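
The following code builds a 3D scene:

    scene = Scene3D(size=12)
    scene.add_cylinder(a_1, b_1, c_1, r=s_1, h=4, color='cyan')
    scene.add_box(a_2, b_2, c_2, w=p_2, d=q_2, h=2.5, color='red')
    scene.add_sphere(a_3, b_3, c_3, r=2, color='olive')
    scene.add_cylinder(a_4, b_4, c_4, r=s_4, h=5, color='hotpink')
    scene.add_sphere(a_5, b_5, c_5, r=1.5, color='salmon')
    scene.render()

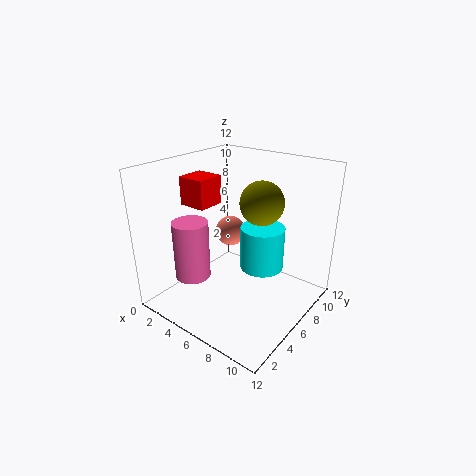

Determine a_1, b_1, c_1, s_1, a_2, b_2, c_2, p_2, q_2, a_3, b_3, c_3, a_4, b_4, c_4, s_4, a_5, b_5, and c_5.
a_1 = 6.5; b_1 = 9; c_1 = 2; s_1 = 2; a_2 = 0.5; b_2 = 5; c_2 = 8; p_2 = 2.5; q_2 = 2.5; a_3 = 6; b_3 = 9.5; c_3 = 8; a_4 = 3; b_4 = 3.5; c_4 = 2.5; s_4 = 1.5; a_5 = 2; b_5 = 10; c_5 = 4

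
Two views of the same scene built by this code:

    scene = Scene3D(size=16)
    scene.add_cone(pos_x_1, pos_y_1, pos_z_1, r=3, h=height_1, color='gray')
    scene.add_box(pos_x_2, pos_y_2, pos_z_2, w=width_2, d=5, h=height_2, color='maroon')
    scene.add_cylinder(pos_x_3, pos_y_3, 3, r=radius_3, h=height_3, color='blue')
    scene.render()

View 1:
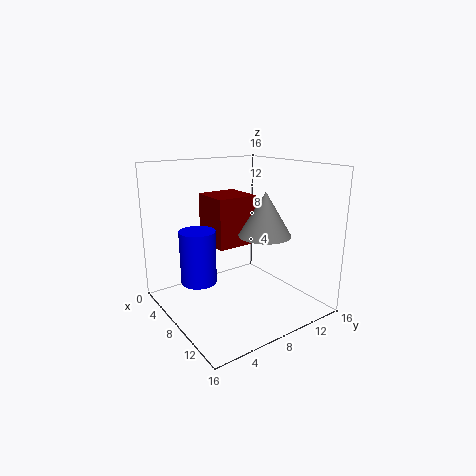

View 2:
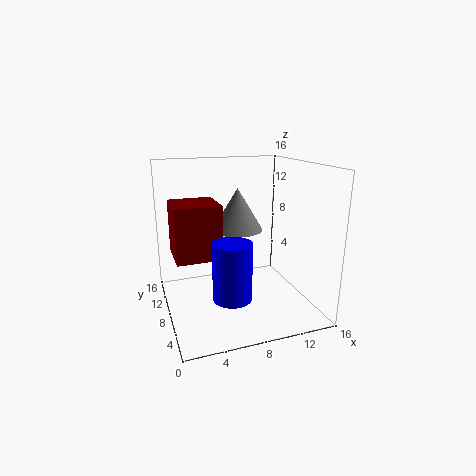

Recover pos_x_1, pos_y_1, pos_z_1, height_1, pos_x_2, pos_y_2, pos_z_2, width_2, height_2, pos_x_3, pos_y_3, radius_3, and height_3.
pos_x_1 = 9
pos_y_1 = 11
pos_z_1 = 8
height_1 = 5
pos_x_2 = 1
pos_y_2 = 7
pos_z_2 = 6
width_2 = 5
height_2 = 6
pos_x_3 = 6
pos_y_3 = 4
radius_3 = 2
height_3 = 6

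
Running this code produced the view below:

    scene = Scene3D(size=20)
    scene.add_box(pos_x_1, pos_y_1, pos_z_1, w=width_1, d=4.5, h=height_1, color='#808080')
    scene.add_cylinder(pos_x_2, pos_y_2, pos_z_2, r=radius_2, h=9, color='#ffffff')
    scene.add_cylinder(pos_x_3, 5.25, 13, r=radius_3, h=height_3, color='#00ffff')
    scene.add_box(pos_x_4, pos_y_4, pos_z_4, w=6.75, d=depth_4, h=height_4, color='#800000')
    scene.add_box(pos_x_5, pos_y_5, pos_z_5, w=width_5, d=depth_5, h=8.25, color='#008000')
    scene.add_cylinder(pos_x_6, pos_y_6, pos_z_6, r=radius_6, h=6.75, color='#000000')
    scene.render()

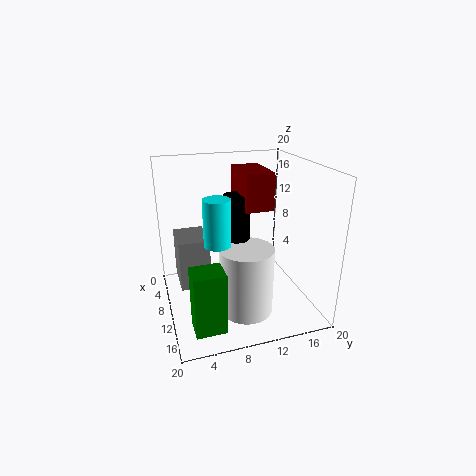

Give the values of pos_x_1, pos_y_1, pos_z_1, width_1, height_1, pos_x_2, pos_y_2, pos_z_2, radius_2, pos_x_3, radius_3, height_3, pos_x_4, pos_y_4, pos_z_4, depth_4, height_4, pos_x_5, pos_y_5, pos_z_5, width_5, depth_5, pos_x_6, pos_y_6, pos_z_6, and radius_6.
pos_x_1 = 1.75, pos_y_1 = 2, pos_z_1 = 1.5, width_1 = 6, height_1 = 7.5, pos_x_2 = 14.5, pos_y_2 = 9.75, pos_z_2 = 1.5, radius_2 = 3.5, pos_x_3 = 17.5, radius_3 = 1.5, height_3 = 5.25, pos_x_4 = 6.75, pos_y_4 = 10, pos_z_4 = 14.75, depth_4 = 3.75, height_4 = 4.75, pos_x_5 = 14.25, pos_y_5 = 2.25, pos_z_5 = 0.75, width_5 = 3.5, depth_5 = 4, pos_x_6 = 11, pos_y_6 = 9.5, pos_z_6 = 9.75, radius_6 = 1.75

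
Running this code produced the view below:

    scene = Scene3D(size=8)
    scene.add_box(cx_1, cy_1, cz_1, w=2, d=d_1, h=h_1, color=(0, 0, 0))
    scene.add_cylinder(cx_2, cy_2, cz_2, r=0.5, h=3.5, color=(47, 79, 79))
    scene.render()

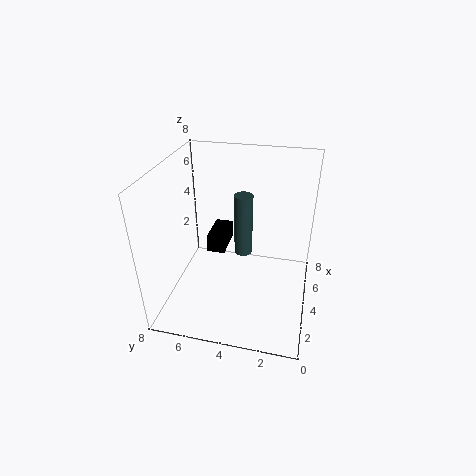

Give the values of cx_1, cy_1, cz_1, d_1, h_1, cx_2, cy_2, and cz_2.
cx_1 = 3.75; cy_1 = 4.75; cz_1 = 3; d_1 = 1; h_1 = 1; cx_2 = 4.25; cy_2 = 3.75; cz_2 = 3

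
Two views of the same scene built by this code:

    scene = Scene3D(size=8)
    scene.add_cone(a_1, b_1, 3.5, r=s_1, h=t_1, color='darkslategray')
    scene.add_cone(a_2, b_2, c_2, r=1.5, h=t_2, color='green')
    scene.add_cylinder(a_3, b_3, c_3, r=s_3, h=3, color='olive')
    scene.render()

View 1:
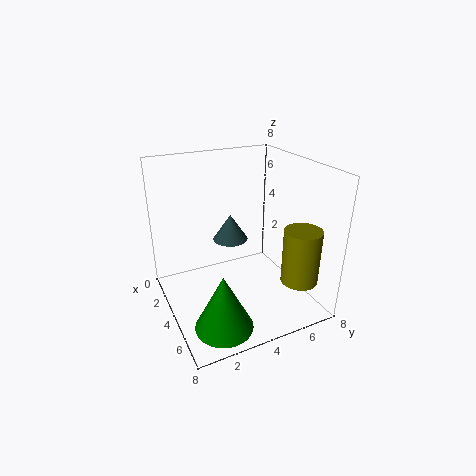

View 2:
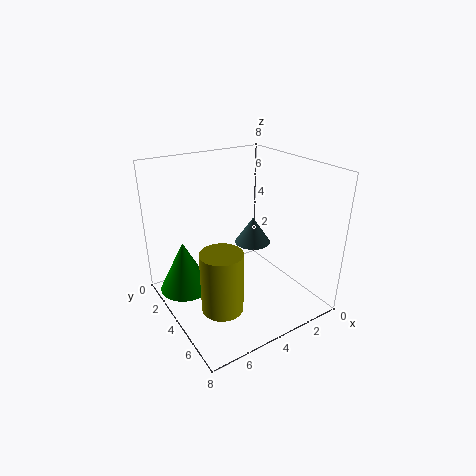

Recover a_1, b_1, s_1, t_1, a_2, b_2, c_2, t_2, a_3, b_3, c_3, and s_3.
a_1 = 3; b_1 = 4; s_1 = 1; t_1 = 1.5; a_2 = 6.5; b_2 = 2; c_2 = 0.5; t_2 = 3; a_3 = 6.5; b_3 = 6.5; c_3 = 2; s_3 = 1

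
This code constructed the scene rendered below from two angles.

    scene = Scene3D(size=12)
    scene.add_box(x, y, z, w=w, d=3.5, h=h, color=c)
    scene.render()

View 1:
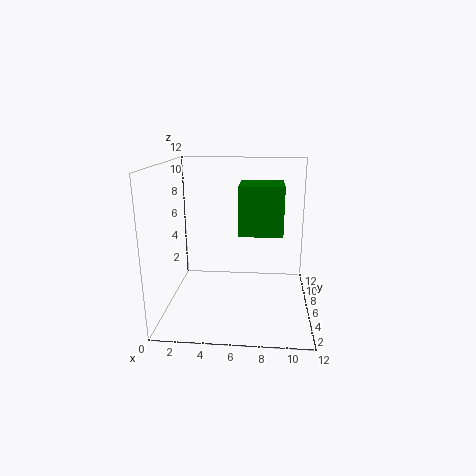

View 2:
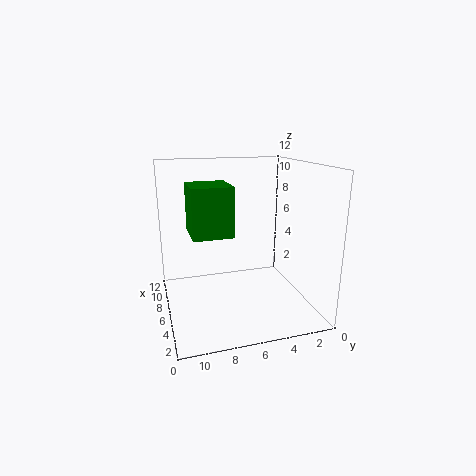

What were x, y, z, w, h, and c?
x = 6
y = 6.25
z = 6
w = 3.75
h = 4.25
c = 'green'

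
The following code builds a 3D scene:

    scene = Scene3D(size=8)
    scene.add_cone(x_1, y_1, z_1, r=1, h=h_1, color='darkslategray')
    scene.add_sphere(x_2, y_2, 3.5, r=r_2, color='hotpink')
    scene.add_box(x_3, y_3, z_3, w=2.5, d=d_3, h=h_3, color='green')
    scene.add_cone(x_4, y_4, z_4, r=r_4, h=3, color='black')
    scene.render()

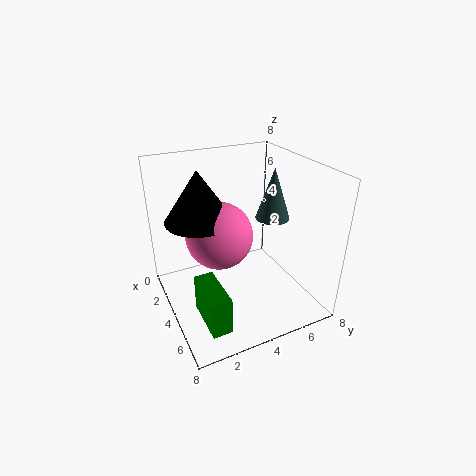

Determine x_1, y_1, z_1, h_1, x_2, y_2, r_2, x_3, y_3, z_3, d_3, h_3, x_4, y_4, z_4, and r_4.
x_1 = 3.5, y_1 = 6.5, z_1 = 4.5, h_1 = 3, x_2 = 2.5, y_2 = 3.5, r_2 = 2, x_3 = 5, y_3 = 1, z_3 = 1, d_3 = 1, h_3 = 2, x_4 = 2, y_4 = 2.5, z_4 = 4.5, r_4 = 2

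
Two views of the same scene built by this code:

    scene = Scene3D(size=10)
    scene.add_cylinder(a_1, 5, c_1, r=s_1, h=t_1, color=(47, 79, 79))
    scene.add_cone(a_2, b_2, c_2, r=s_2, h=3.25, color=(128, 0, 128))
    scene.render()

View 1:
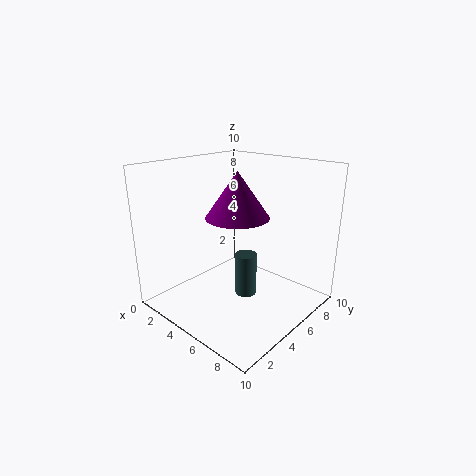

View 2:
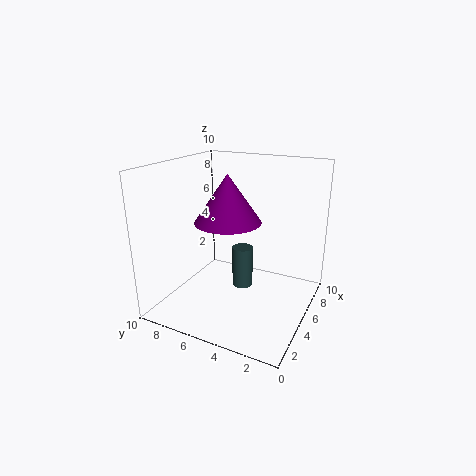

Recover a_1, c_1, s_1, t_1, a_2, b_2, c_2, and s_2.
a_1 = 5.75
c_1 = 1
s_1 = 0.75
t_1 = 3
a_2 = 4.5
b_2 = 5.5
c_2 = 6.25
s_2 = 2.25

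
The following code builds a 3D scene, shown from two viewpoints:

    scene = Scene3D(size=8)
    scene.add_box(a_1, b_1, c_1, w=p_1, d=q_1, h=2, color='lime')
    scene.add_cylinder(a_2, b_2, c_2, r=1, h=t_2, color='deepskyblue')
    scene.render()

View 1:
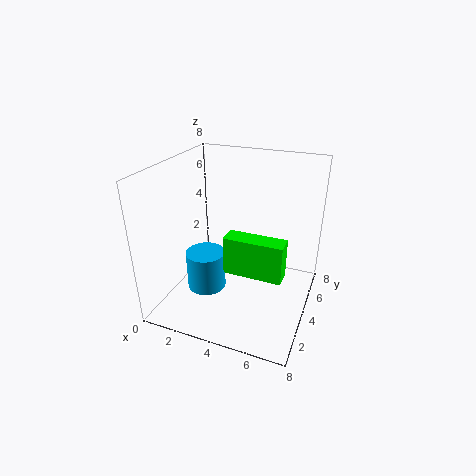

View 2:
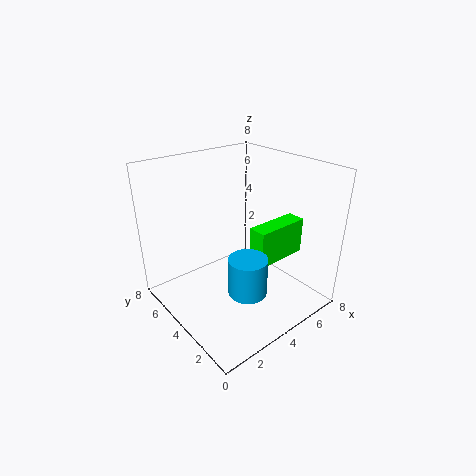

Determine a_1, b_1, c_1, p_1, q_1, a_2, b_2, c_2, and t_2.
a_1 = 4
b_1 = 2
c_1 = 3
p_1 = 3
q_1 = 1
a_2 = 3
b_2 = 2
c_2 = 2
t_2 = 2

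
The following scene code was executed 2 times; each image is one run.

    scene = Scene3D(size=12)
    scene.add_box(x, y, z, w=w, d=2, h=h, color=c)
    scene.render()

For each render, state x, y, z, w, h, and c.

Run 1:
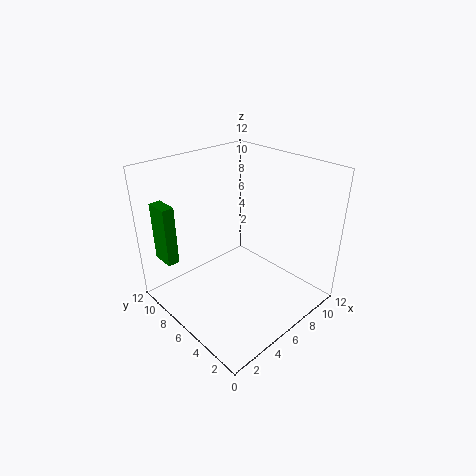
x = 1; y = 9; z = 4; w = 1; h = 5; c = 'green'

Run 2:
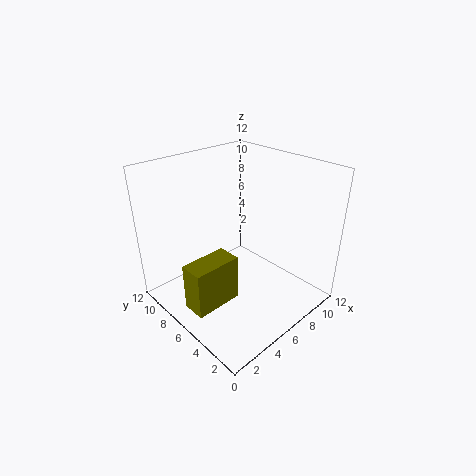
x = 1; y = 5; z = 1; w = 4; h = 4; c = 'olive'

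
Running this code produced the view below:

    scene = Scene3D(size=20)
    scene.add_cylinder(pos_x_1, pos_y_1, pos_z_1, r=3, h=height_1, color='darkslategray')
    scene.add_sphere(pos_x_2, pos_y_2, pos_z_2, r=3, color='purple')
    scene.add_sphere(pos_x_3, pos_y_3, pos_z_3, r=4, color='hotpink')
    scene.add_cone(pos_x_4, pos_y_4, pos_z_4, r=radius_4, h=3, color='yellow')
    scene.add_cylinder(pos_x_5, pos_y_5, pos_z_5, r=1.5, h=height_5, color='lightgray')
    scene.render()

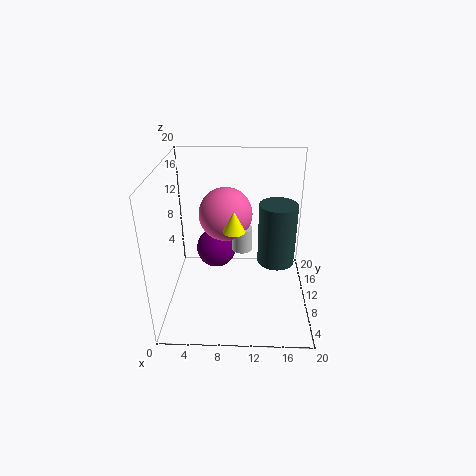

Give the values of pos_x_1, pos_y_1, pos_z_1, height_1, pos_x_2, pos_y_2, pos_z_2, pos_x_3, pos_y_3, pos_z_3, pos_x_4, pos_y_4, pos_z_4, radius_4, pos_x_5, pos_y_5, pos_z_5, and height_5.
pos_x_1 = 16; pos_y_1 = 16; pos_z_1 = 2.5; height_1 = 10; pos_x_2 = 6.5; pos_y_2 = 14; pos_z_2 = 6; pos_x_3 = 8; pos_y_3 = 14.5; pos_z_3 = 11.5; pos_x_4 = 9.5; pos_y_4 = 9; pos_z_4 = 11.5; radius_4 = 1.5; pos_x_5 = 10.5; pos_y_5 = 13; pos_z_5 = 6.5; height_5 = 3.5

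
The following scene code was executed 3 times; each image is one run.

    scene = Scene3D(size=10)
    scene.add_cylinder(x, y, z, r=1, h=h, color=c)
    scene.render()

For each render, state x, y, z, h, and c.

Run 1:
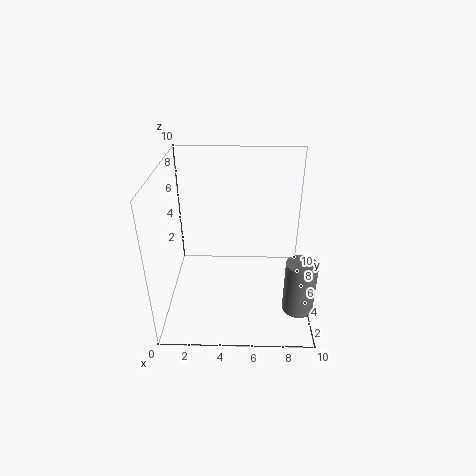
x = 9
y = 2
z = 1.5
h = 3.5
c = 'gray'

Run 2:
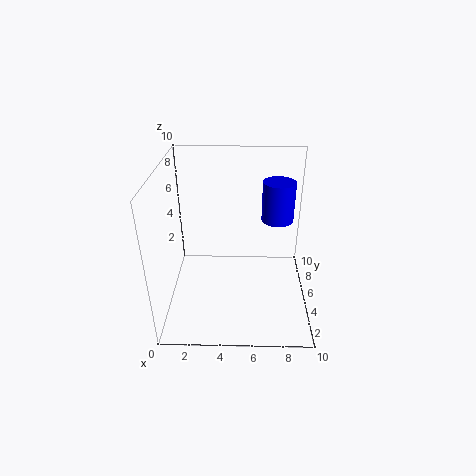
x = 7.5
y = 4
z = 7
h = 2.5
c = 'blue'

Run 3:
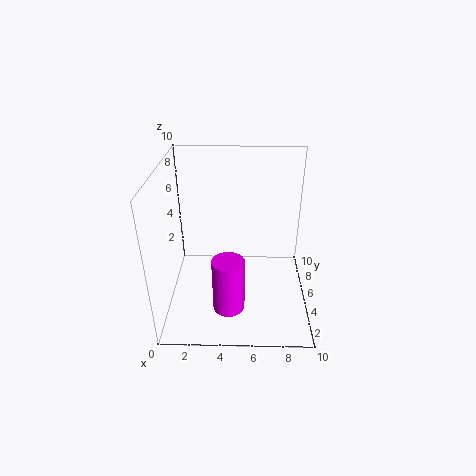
x = 4.5
y = 1.5
z = 2
h = 3.5
c = 'magenta'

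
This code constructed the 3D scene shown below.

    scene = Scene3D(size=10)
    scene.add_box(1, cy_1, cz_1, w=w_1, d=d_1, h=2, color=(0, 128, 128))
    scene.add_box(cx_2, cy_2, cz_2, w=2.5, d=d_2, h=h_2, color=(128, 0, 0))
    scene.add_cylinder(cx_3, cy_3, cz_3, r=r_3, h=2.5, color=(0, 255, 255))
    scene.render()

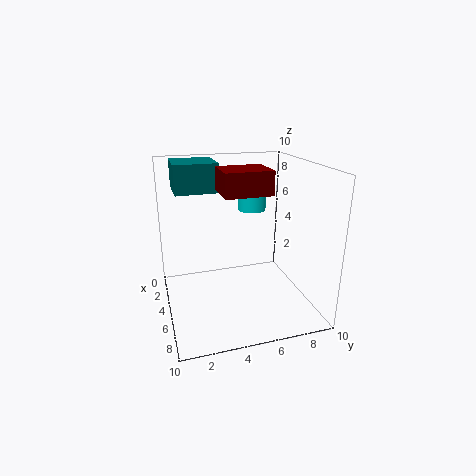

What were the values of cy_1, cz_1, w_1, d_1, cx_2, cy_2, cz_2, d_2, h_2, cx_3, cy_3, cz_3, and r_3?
cy_1 = 1
cz_1 = 8
w_1 = 3
d_1 = 3
cx_2 = 5
cy_2 = 3.5
cz_2 = 8.5
d_2 = 3
h_2 = 1.5
cx_3 = 3.5
cy_3 = 6.5
cz_3 = 6.5
r_3 = 1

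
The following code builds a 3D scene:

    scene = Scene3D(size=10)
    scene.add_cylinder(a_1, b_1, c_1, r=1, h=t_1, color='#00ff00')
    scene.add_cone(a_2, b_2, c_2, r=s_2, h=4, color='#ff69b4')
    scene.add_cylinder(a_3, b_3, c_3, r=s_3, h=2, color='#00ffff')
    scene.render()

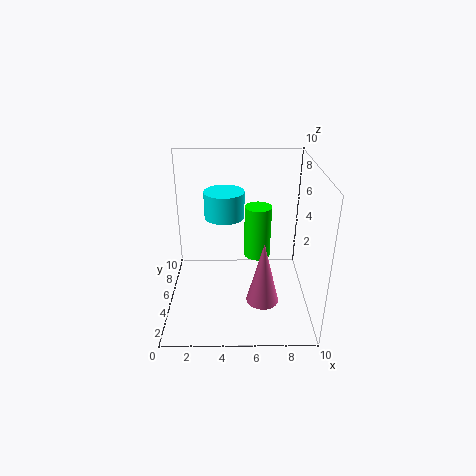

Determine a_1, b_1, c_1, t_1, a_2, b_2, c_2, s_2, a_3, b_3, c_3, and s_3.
a_1 = 6.5; b_1 = 7; c_1 = 2.5; t_1 = 4; a_2 = 6.5; b_2 = 1.5; c_2 = 2.5; s_2 = 1; a_3 = 4; b_3 = 7.5; c_3 = 5.5; s_3 = 1.5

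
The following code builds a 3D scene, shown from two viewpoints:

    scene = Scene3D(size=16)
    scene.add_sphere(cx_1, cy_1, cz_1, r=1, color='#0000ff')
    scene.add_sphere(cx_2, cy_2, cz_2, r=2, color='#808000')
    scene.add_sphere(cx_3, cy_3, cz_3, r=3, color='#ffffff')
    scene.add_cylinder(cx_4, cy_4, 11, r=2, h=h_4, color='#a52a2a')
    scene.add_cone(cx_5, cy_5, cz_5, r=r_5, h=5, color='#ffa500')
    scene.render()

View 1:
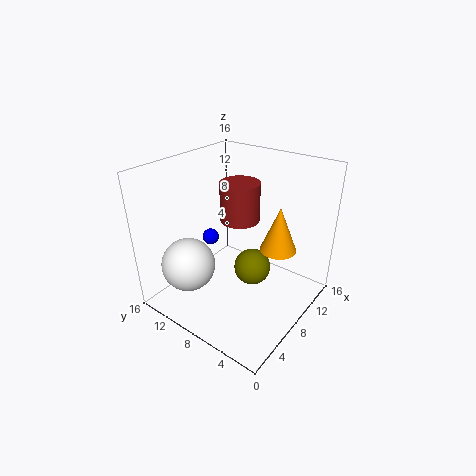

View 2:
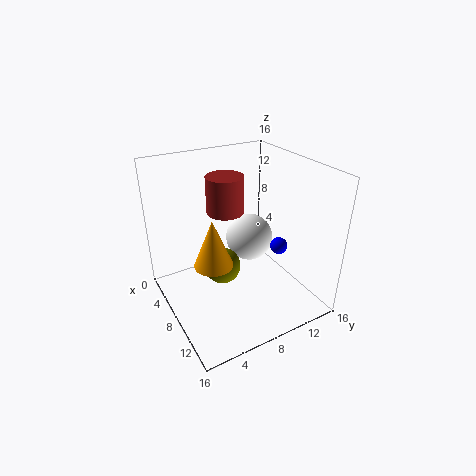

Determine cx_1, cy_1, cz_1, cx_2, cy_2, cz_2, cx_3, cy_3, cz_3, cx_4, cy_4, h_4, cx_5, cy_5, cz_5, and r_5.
cx_1 = 9
cy_1 = 13
cz_1 = 6
cx_2 = 8
cy_2 = 6
cz_2 = 5
cx_3 = 4
cy_3 = 12
cz_3 = 5
cx_4 = 7
cy_4 = 7
h_4 = 4
cx_5 = 10
cy_5 = 4
cz_5 = 7
r_5 = 2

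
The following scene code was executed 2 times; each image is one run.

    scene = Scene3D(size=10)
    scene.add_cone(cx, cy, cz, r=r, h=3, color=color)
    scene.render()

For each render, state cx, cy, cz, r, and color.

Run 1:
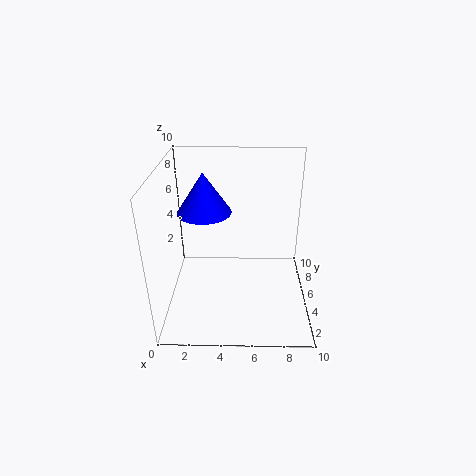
cx = 2.5; cy = 7; cz = 6; r = 2; color = 'blue'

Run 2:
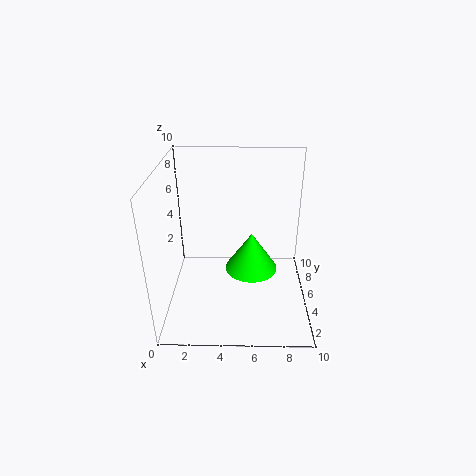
cx = 6; cy = 6.5; cz = 1.5; r = 2; color = 'lime'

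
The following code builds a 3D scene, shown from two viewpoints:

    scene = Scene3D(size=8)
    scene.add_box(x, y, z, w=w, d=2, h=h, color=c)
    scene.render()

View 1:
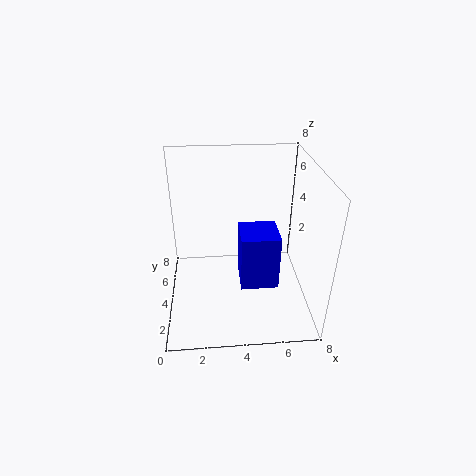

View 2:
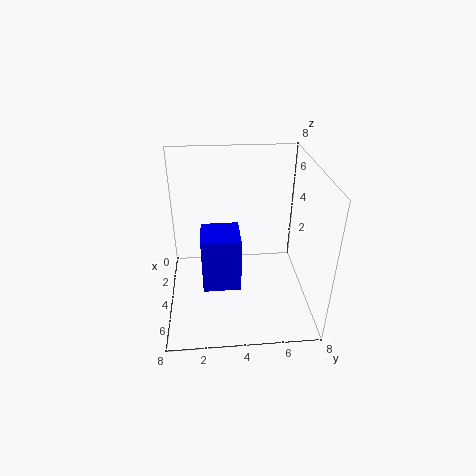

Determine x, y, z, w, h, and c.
x = 4
y = 2
z = 2
w = 2
h = 3
c = 'blue'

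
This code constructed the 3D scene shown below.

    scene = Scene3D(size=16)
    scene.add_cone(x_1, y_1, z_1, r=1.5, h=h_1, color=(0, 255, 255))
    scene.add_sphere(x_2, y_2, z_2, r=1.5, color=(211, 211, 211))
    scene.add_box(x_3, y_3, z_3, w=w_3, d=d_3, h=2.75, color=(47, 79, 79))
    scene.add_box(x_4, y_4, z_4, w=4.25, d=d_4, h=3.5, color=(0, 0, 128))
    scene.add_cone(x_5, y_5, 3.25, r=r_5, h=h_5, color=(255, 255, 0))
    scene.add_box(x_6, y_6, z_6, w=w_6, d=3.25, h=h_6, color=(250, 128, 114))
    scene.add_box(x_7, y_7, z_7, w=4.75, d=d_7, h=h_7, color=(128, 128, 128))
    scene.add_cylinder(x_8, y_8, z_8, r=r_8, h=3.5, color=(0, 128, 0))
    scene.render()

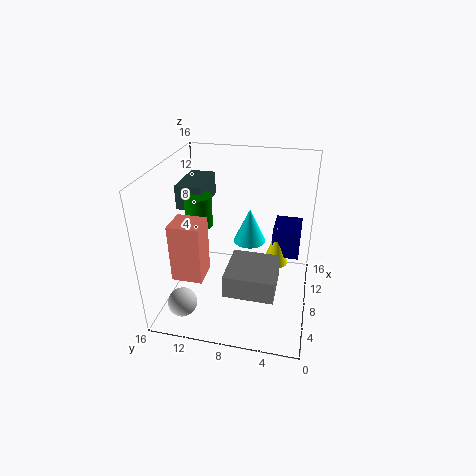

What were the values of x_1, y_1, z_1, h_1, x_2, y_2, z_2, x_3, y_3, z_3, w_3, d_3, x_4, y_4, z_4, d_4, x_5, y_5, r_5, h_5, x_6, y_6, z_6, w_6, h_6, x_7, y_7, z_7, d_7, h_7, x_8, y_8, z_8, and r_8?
x_1 = 4.25
y_1 = 6
z_1 = 10.25
h_1 = 3.25
x_2 = 1.75
y_2 = 12.5
z_2 = 3.25
x_3 = 8.5
y_3 = 12.25
z_3 = 10.5
w_3 = 5.5
d_3 = 3
x_4 = 10.75
y_4 = 1.25
z_4 = 4.25
d_4 = 3.25
x_5 = 11.25
y_5 = 4
r_5 = 1.5
h_5 = 4.75
x_6 = 3
y_6 = 10.75
z_6 = 5
w_6 = 3
h_6 = 6.25
x_7 = 0.5
y_7 = 3
z_7 = 6
d_7 = 4.75
h_7 = 2.25
x_8 = 8.25
y_8 = 12.5
z_8 = 9
r_8 = 1.5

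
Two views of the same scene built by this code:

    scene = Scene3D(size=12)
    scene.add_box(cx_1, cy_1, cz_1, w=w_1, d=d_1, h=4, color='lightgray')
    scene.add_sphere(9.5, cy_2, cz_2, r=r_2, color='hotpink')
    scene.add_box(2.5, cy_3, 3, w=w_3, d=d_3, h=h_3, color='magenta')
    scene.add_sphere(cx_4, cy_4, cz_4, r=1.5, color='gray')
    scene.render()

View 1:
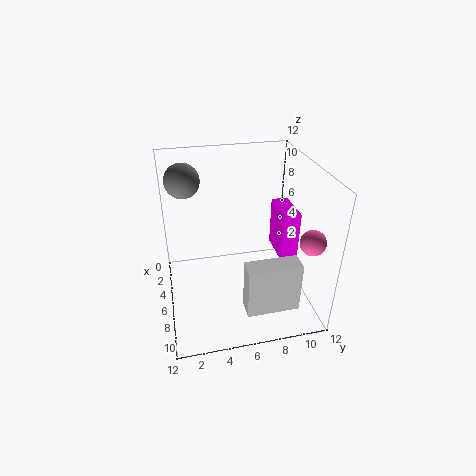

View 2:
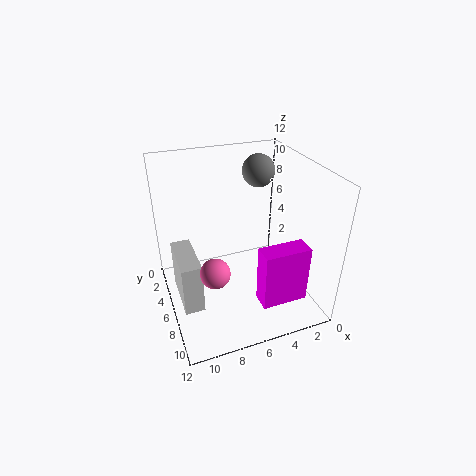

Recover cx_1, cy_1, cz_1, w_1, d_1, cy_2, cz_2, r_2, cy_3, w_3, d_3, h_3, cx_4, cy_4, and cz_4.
cx_1 = 10, cy_1 = 5.5, cz_1 = 2.5, w_1 = 1.5, d_1 = 4, cy_2 = 11, cz_2 = 7, r_2 = 1, cy_3 = 10, w_3 = 3.5, d_3 = 1.5, h_3 = 4.5, cx_4 = 2.5, cy_4 = 2, cz_4 = 10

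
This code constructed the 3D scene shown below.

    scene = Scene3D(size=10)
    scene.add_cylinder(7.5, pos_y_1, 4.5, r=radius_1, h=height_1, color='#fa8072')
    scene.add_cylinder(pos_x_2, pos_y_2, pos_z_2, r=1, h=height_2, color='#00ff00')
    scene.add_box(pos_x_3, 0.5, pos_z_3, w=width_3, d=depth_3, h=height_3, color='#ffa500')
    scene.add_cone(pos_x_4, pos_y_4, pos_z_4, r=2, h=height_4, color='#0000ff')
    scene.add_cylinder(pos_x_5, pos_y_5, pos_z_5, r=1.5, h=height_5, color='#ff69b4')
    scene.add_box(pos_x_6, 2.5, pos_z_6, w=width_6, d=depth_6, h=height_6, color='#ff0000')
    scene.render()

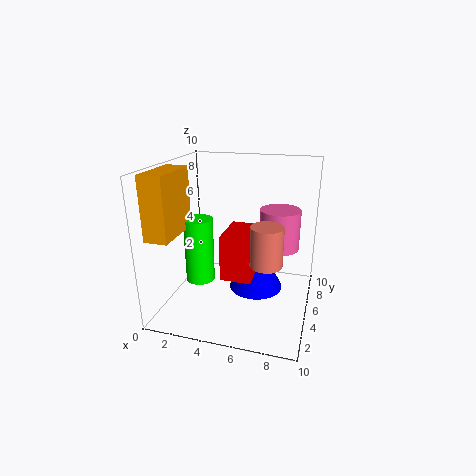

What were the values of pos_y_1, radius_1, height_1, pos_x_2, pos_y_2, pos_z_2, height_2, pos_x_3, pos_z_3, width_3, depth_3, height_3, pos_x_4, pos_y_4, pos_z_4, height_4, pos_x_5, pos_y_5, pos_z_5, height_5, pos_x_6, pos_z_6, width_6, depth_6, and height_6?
pos_y_1 = 2.5; radius_1 = 1; height_1 = 2.5; pos_x_2 = 2.5; pos_y_2 = 4; pos_z_2 = 2; height_2 = 4.5; pos_x_3 = 0.5; pos_z_3 = 6; width_3 = 1.5; depth_3 = 3.5; height_3 = 4; pos_x_4 = 6; pos_y_4 = 6.5; pos_z_4 = 0.5; height_4 = 4; pos_x_5 = 7.5; pos_y_5 = 7.5; pos_z_5 = 3.5; height_5 = 3; pos_x_6 = 4.5; pos_z_6 = 3; width_6 = 2; depth_6 = 3; height_6 = 3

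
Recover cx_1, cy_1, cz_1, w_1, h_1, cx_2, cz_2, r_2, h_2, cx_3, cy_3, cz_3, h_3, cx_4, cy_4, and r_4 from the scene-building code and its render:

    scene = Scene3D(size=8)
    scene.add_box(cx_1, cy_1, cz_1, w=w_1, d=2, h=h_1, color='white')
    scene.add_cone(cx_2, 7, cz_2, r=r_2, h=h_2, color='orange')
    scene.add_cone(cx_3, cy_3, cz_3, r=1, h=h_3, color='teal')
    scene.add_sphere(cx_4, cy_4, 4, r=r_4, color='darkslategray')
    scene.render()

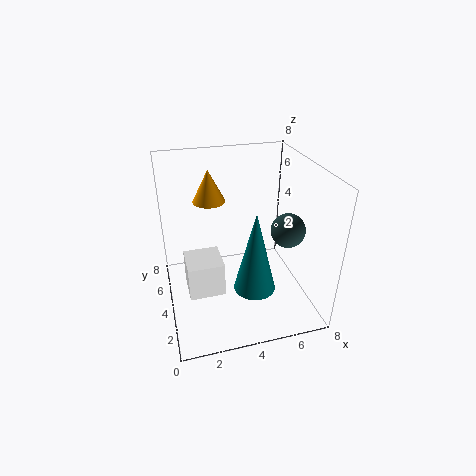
cx_1 = 1, cy_1 = 3, cz_1 = 1, w_1 = 2, h_1 = 2, cx_2 = 3, cz_2 = 5, r_2 = 1, h_2 = 2, cx_3 = 4, cy_3 = 1, cz_3 = 3, h_3 = 4, cx_4 = 7, cy_4 = 4, r_4 = 1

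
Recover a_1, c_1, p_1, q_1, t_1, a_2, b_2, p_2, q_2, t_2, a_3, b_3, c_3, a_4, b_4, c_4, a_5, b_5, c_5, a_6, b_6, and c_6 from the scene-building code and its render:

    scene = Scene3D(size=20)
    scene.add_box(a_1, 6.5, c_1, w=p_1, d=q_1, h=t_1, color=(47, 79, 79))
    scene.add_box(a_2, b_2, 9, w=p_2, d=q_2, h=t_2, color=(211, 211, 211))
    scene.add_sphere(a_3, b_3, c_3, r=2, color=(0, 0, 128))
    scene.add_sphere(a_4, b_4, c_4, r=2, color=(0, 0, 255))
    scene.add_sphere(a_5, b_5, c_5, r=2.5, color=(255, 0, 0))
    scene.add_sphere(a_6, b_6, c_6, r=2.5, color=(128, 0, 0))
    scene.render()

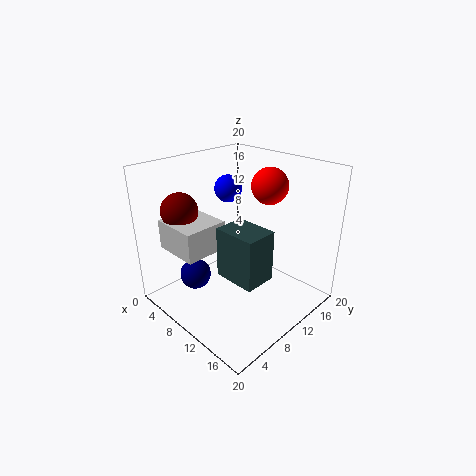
a_1 = 9.5; c_1 = 5.5; p_1 = 6; q_1 = 4.5; t_1 = 7; a_2 = 3; b_2 = 2; p_2 = 6.5; q_2 = 6; t_2 = 4; a_3 = 8.5; b_3 = 3.5; c_3 = 6.5; a_4 = 5.5; b_4 = 12.5; c_4 = 15.5; a_5 = 12; b_5 = 14; c_5 = 17; a_6 = 4.5; b_6 = 4.5; c_6 = 14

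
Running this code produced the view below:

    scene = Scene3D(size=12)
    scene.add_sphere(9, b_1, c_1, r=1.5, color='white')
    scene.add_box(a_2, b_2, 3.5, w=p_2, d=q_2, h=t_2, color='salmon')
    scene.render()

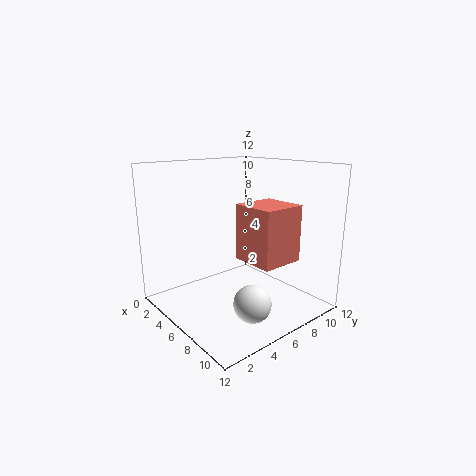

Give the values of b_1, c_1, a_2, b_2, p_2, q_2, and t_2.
b_1 = 5
c_1 = 1.5
a_2 = 4.5
b_2 = 7
p_2 = 4
q_2 = 4
t_2 = 5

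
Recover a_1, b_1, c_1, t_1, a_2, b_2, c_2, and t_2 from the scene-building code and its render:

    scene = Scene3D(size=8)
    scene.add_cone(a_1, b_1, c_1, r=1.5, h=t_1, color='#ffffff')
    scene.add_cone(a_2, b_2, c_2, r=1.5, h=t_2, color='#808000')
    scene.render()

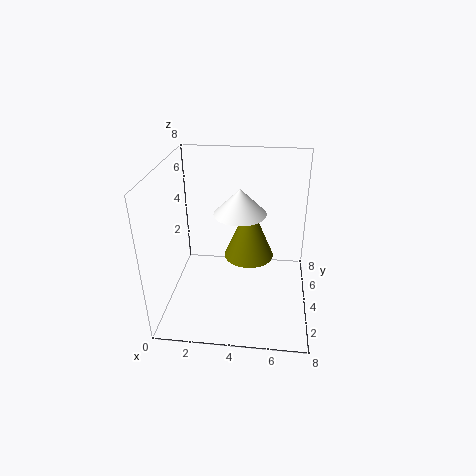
a_1 = 4; b_1 = 5; c_1 = 5; t_1 = 1.5; a_2 = 4.5; b_2 = 5.5; c_2 = 2; t_2 = 3.5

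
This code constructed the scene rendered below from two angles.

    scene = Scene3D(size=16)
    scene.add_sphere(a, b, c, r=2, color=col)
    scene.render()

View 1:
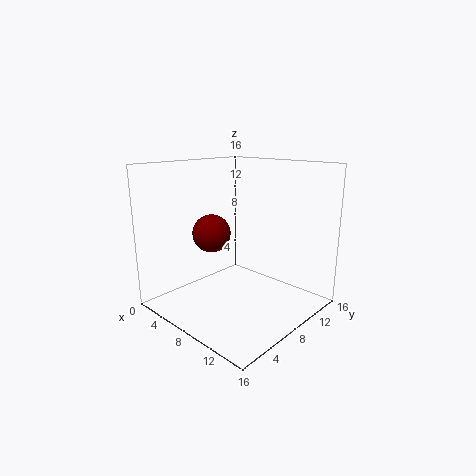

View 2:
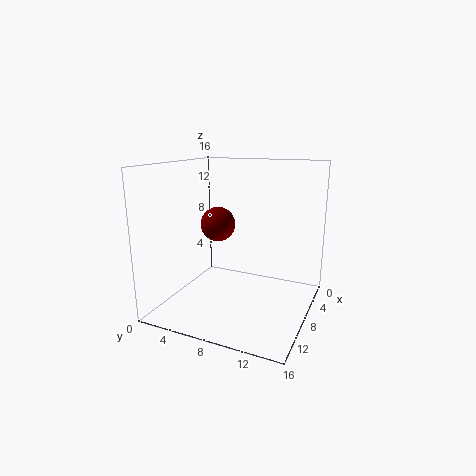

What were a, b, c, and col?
a = 7; b = 5; c = 9; col = 'maroon'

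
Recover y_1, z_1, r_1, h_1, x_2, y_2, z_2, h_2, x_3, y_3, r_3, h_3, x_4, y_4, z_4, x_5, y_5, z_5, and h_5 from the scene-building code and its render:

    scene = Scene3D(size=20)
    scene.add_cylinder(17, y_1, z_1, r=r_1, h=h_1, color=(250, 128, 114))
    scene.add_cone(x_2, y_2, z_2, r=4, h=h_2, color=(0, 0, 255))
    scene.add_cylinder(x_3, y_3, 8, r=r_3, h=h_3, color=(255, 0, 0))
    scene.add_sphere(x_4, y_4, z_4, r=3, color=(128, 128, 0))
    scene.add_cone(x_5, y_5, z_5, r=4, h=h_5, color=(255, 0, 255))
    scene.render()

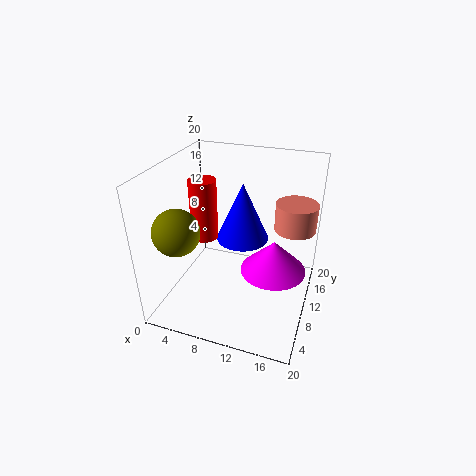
y_1 = 15; z_1 = 10; r_1 = 3; h_1 = 4; x_2 = 9; y_2 = 15; z_2 = 7; h_2 = 9; x_3 = 4; y_3 = 12; r_3 = 2; h_3 = 9; x_4 = 4; y_4 = 4; z_4 = 13; x_5 = 16; y_5 = 6; z_5 = 9; h_5 = 4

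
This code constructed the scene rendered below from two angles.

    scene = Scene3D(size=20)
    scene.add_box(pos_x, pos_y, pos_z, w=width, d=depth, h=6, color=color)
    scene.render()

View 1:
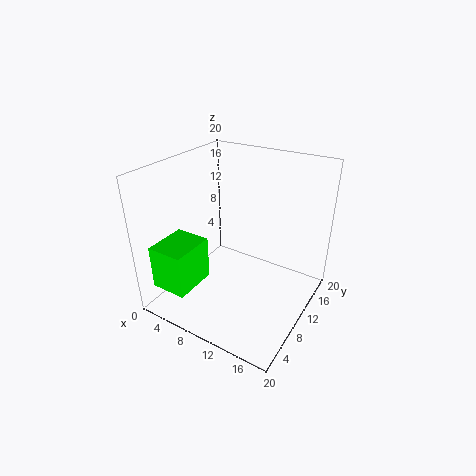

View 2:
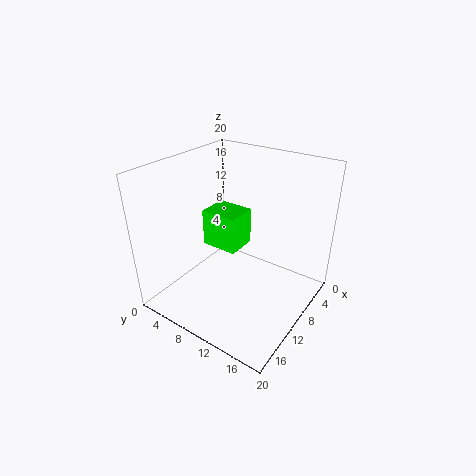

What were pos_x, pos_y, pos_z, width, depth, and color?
pos_x = 2; pos_y = 1; pos_z = 4.5; width = 5; depth = 6; color = 'lime'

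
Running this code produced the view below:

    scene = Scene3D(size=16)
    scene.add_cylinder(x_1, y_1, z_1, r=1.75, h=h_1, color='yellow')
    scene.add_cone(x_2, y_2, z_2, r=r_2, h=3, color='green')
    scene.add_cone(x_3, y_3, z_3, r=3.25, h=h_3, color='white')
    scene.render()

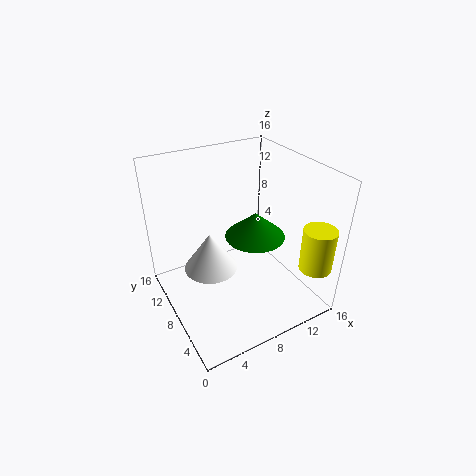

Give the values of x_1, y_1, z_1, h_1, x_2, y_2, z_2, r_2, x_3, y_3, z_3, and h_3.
x_1 = 14; y_1 = 1.75; z_1 = 5.75; h_1 = 4.75; x_2 = 10.75; y_2 = 8.75; z_2 = 7; r_2 = 3.5; x_3 = 6; y_3 = 11.25; z_3 = 2.5; h_3 = 4.75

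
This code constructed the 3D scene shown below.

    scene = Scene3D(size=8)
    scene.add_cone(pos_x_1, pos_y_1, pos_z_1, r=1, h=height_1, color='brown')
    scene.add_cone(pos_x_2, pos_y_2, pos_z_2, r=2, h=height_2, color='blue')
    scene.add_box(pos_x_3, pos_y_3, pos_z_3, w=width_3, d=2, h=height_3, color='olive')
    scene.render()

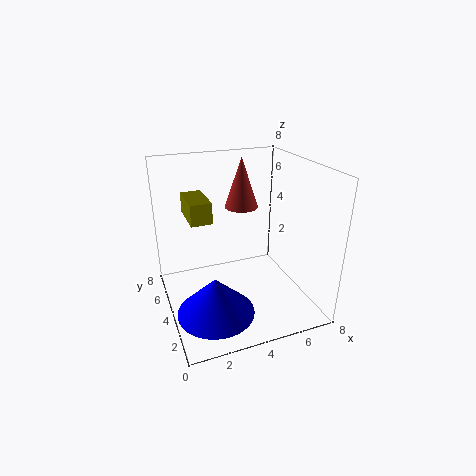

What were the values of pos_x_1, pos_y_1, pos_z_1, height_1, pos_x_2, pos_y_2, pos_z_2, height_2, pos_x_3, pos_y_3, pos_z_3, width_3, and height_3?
pos_x_1 = 5, pos_y_1 = 6, pos_z_1 = 5, height_1 = 3, pos_x_2 = 2, pos_y_2 = 2, pos_z_2 = 1, height_2 = 2, pos_x_3 = 1, pos_y_3 = 2, pos_z_3 = 6, width_3 = 1, height_3 = 1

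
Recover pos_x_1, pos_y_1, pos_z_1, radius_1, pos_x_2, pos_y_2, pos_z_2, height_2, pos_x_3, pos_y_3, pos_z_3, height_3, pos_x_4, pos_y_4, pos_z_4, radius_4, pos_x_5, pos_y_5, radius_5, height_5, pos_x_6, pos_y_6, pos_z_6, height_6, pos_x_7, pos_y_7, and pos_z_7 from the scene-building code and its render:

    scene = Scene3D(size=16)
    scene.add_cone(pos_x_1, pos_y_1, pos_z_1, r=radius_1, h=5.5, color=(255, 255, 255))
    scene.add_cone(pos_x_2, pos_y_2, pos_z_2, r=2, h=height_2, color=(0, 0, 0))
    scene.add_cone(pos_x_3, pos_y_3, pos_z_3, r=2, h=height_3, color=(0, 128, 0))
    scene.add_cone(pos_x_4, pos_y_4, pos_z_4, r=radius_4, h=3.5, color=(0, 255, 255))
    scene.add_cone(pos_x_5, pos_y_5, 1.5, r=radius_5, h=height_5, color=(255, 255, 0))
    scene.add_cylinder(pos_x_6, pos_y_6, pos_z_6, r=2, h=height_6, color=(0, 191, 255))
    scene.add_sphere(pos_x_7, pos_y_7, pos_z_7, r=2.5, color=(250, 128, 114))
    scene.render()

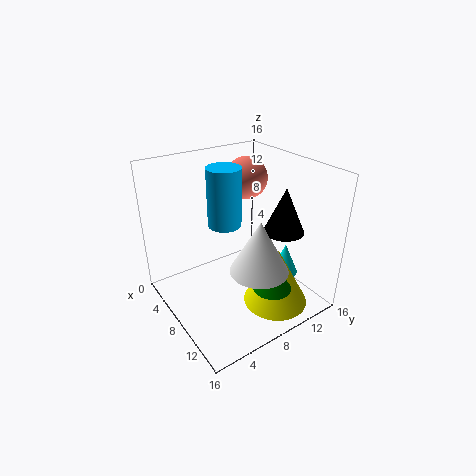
pos_x_1 = 12.5
pos_y_1 = 7.5
pos_z_1 = 6.5
radius_1 = 3
pos_x_2 = 13
pos_y_2 = 10
pos_z_2 = 10.5
height_2 = 4.5
pos_x_3 = 13.5
pos_y_3 = 8.5
pos_z_3 = 4.5
height_3 = 3
pos_x_4 = 11.5
pos_y_4 = 12
pos_z_4 = 4
radius_4 = 1.5
pos_x_5 = 12.5
pos_y_5 = 10
radius_5 = 3.5
height_5 = 6.5
pos_x_6 = 4.5
pos_y_6 = 8.5
pos_z_6 = 8
height_6 = 7
pos_x_7 = 4
pos_y_7 = 12
pos_z_7 = 13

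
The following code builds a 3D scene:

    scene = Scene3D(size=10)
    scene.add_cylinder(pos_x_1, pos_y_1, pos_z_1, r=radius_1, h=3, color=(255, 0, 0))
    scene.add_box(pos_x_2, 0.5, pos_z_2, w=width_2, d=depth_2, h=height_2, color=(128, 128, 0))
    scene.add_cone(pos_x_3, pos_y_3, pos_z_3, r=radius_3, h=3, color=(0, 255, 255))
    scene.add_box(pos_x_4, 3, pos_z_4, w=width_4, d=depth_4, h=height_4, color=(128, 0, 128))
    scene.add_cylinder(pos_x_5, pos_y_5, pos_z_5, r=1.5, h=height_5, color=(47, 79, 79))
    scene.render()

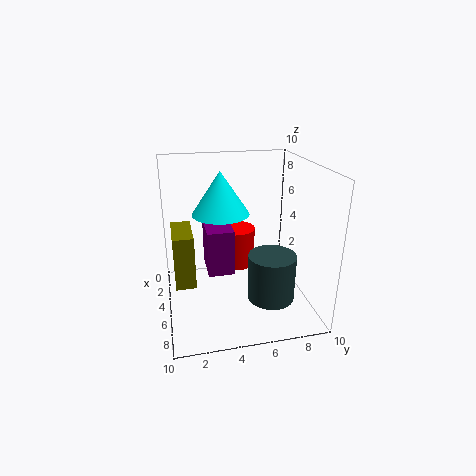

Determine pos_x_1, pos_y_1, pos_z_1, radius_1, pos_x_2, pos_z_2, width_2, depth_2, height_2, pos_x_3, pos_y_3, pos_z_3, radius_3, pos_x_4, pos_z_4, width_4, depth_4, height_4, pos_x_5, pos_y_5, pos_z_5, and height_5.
pos_x_1 = 2, pos_y_1 = 5.5, pos_z_1 = 1.5, radius_1 = 1.5, pos_x_2 = 1, pos_z_2 = 1, width_2 = 3.5, depth_2 = 1.5, height_2 = 4, pos_x_3 = 4, pos_y_3 = 4, pos_z_3 = 6.5, radius_3 = 2, pos_x_4 = 1, pos_z_4 = 1.5, width_4 = 3, depth_4 = 2, height_4 = 3.5, pos_x_5 = 8, pos_y_5 = 6.5, pos_z_5 = 2, height_5 = 3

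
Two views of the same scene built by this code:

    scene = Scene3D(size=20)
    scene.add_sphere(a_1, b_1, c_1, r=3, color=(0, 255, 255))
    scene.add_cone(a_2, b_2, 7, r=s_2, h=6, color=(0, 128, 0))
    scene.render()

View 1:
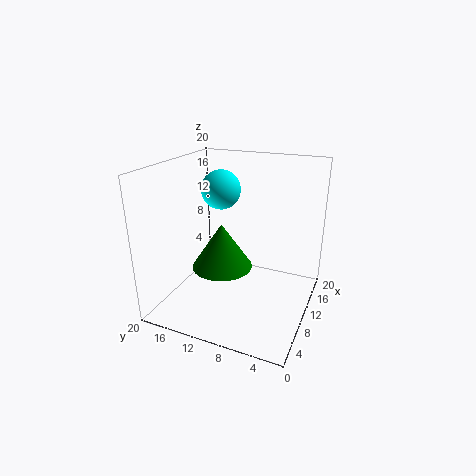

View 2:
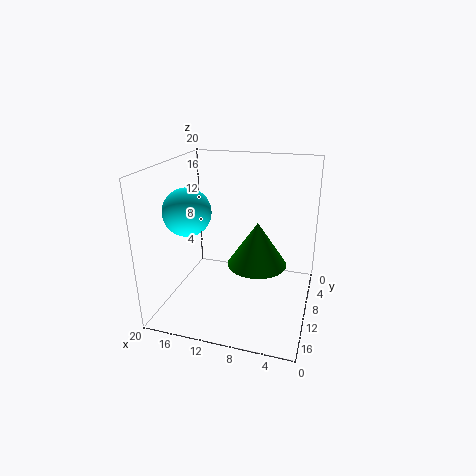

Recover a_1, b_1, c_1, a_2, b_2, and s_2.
a_1 = 15
b_1 = 15
c_1 = 15
a_2 = 7
b_2 = 11
s_2 = 4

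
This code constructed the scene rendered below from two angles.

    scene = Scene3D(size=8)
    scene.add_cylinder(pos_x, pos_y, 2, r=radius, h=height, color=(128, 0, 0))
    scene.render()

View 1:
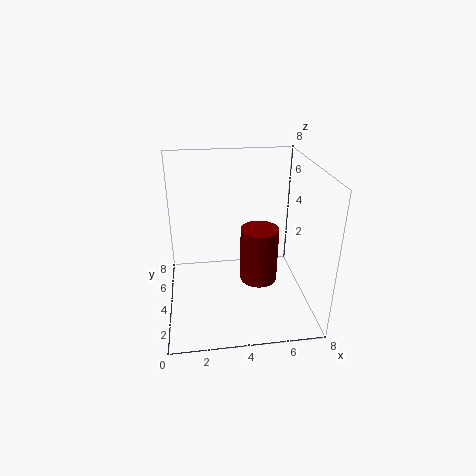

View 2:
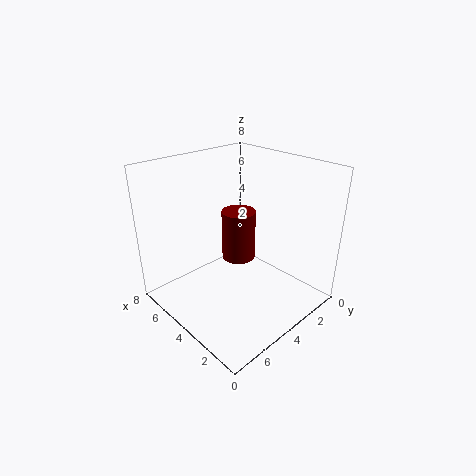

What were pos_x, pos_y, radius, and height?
pos_x = 5
pos_y = 3
radius = 1
height = 3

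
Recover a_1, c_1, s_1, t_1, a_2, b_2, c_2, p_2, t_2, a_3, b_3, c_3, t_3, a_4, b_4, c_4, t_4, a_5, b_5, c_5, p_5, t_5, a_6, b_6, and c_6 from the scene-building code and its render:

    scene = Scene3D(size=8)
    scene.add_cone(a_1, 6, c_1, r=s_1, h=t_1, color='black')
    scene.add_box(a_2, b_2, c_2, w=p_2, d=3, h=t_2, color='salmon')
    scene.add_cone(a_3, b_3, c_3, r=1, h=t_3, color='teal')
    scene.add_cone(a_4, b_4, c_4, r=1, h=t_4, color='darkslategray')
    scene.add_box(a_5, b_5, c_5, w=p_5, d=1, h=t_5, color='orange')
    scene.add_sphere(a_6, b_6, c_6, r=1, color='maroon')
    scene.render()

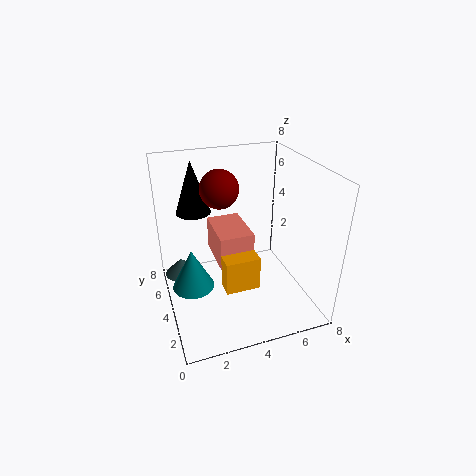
a_1 = 2; c_1 = 5; s_1 = 1; t_1 = 3; a_2 = 3; b_2 = 4; c_2 = 2; p_2 = 2; t_2 = 2; a_3 = 1; b_3 = 2; c_3 = 3; t_3 = 2; a_4 = 1; b_4 = 6; c_4 = 1; t_4 = 1; a_5 = 3; b_5 = 3; c_5 = 1; p_5 = 2; t_5 = 2; a_6 = 3; b_6 = 4; c_6 = 7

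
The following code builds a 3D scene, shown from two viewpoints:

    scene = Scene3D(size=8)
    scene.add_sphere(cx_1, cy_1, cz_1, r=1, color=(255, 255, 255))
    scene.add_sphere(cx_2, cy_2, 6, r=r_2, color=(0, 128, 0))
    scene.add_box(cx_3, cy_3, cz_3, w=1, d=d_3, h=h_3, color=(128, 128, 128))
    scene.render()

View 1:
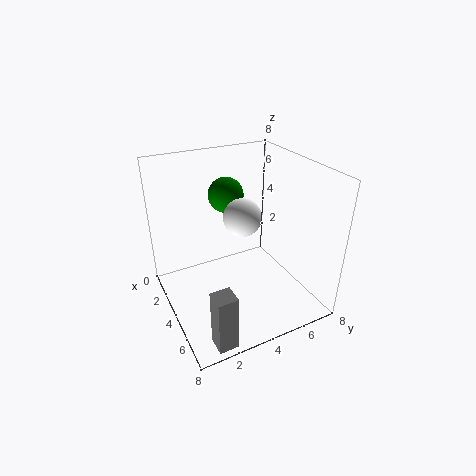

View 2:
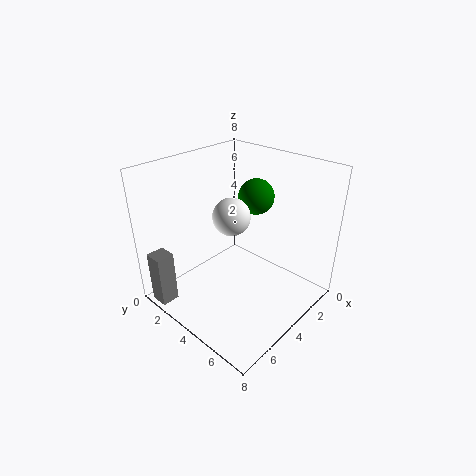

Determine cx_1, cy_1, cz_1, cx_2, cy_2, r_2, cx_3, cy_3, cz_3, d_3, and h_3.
cx_1 = 4.5, cy_1 = 4, cz_1 = 5.5, cx_2 = 2.5, cy_2 = 4, r_2 = 1, cx_3 = 7, cy_3 = 1, cz_3 = 0.5, d_3 = 1, h_3 = 3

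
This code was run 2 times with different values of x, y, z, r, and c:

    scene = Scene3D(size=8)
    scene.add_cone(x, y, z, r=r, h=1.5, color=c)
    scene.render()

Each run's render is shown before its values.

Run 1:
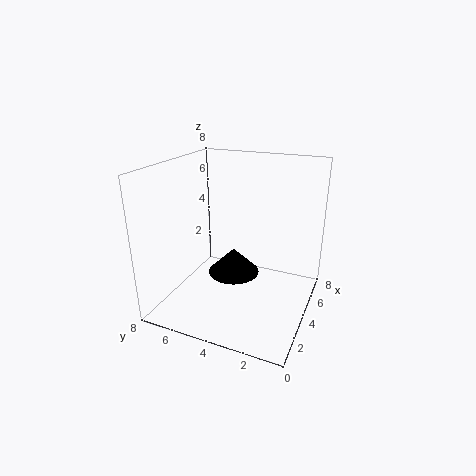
x = 4.5, y = 4.5, z = 1.5, r = 1.5, c = 'black'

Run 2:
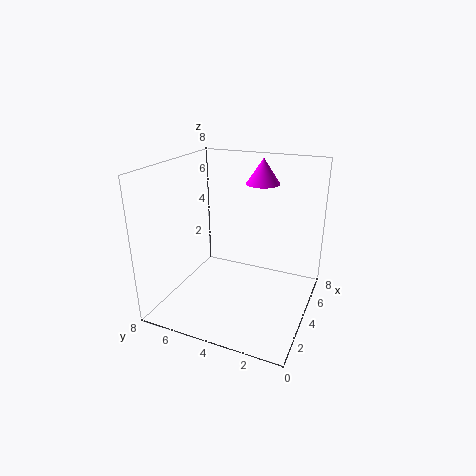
x = 6.5, y = 3.5, z = 6.5, r = 1, c = 'magenta'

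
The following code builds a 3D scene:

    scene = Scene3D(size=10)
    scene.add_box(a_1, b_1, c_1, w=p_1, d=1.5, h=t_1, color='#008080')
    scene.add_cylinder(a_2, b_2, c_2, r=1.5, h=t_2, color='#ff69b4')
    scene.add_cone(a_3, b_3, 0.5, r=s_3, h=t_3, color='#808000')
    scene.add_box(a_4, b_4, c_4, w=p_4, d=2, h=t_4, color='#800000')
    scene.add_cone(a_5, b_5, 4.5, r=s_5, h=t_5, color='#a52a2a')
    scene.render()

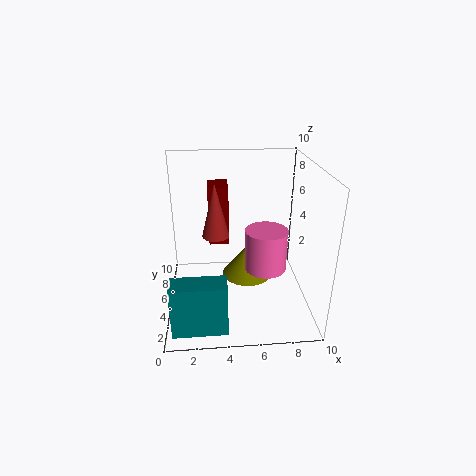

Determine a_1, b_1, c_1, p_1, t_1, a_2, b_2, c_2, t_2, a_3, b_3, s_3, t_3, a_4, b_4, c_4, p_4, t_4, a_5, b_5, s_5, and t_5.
a_1 = 0.5; b_1 = 0.5; c_1 = 0.5; p_1 = 3.5; t_1 = 3.5; a_2 = 7; b_2 = 5; c_2 = 2.5; t_2 = 3; a_3 = 6; b_3 = 7.5; s_3 = 2; t_3 = 2.5; a_4 = 3; b_4 = 7; c_4 = 3.5; p_4 = 1.5; t_4 = 4.5; a_5 = 3.5; b_5 = 6.5; s_5 = 1; t_5 = 4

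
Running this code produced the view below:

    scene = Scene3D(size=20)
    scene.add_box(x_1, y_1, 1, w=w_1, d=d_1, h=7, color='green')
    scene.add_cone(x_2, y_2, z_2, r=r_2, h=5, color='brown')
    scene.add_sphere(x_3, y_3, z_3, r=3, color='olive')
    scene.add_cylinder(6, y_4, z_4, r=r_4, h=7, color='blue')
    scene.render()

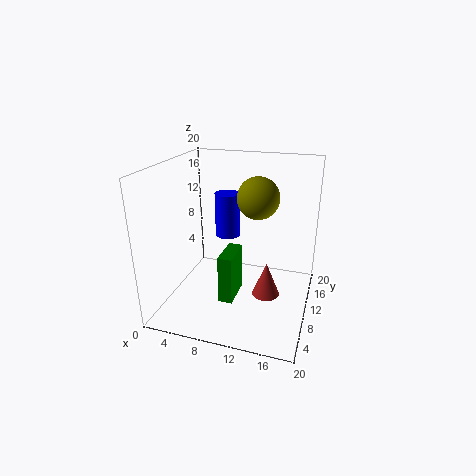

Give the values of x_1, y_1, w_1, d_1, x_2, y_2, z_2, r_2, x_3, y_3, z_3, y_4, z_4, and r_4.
x_1 = 8; y_1 = 7; w_1 = 2; d_1 = 5; x_2 = 14; y_2 = 11; z_2 = 1; r_2 = 2; x_3 = 12; y_3 = 13; z_3 = 15; y_4 = 17; z_4 = 7; r_4 = 2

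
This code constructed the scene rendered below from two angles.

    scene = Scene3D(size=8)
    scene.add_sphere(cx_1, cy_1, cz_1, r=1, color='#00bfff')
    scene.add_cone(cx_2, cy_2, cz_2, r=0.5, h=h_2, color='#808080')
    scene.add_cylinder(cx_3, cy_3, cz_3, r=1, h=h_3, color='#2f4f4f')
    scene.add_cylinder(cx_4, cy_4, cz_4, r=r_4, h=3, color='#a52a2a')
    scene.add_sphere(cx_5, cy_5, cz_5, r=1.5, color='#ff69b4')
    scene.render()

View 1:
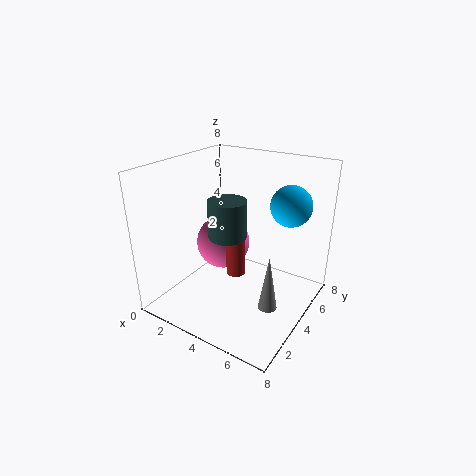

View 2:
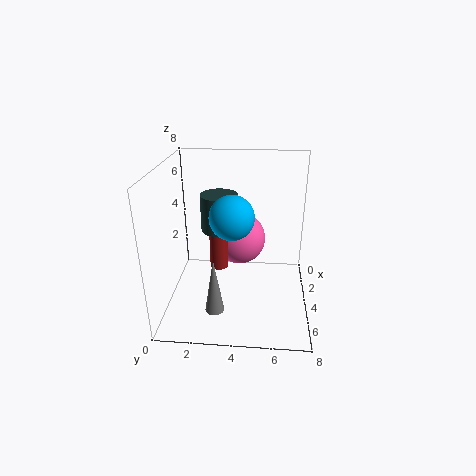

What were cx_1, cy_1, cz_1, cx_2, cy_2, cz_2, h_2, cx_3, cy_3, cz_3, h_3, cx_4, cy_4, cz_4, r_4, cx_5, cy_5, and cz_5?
cx_1 = 7
cy_1 = 4
cz_1 = 6.5
cx_2 = 6.5
cy_2 = 3
cz_2 = 1
h_2 = 3
cx_3 = 4
cy_3 = 3
cz_3 = 4.5
h_3 = 2
cx_4 = 4.5
cy_4 = 3
cz_4 = 2.5
r_4 = 0.5
cx_5 = 3
cy_5 = 4
cz_5 = 3.5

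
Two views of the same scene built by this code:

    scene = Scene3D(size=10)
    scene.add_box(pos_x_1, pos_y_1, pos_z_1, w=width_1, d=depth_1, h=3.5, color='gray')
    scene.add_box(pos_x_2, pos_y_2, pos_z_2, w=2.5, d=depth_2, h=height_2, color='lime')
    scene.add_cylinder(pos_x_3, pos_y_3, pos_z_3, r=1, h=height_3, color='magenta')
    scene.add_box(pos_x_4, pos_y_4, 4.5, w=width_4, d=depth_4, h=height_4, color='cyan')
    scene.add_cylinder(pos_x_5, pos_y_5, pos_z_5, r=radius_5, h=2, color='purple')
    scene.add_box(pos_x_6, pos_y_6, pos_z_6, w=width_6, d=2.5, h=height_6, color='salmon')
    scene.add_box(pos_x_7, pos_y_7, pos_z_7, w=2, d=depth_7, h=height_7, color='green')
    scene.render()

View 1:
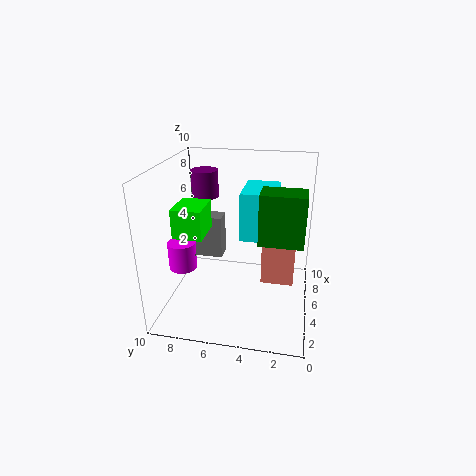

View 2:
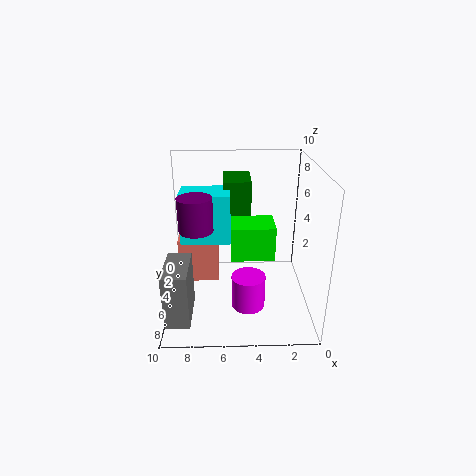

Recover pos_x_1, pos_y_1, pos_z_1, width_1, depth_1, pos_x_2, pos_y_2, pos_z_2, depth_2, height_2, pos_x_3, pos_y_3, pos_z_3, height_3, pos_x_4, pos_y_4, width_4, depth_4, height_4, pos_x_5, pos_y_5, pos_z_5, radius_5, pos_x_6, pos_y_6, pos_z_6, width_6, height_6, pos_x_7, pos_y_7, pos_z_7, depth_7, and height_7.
pos_x_1 = 8, pos_y_1 = 7, pos_z_1 = 1.5, width_1 = 1.5, depth_1 = 3, pos_x_2 = 3, pos_y_2 = 7, pos_z_2 = 5.5, depth_2 = 2, height_2 = 2, pos_x_3 = 4.5, pos_y_3 = 9, pos_z_3 = 2.5, height_3 = 2, pos_x_4 = 5.5, pos_y_4 = 2.5, width_4 = 3.5, depth_4 = 2.5, height_4 = 3.5, pos_x_5 = 7.5, pos_y_5 = 8, pos_z_5 = 7, radius_5 = 1, pos_x_6 = 6.5, pos_y_6 = 1, pos_z_6 = 0.5, width_6 = 3, height_6 = 3.5, pos_x_7 = 4, pos_y_7 = 0.5, pos_z_7 = 5, depth_7 = 3, height_7 = 3.5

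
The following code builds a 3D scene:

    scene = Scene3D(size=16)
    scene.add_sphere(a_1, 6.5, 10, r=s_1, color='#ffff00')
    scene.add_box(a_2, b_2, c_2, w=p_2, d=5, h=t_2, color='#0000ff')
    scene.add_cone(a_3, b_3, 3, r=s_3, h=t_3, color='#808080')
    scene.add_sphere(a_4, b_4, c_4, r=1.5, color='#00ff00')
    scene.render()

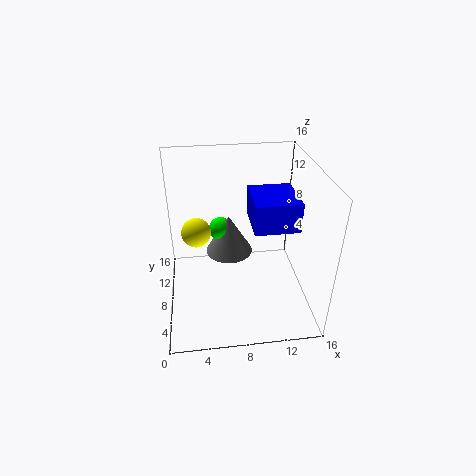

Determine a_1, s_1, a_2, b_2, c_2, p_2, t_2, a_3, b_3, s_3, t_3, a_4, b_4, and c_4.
a_1 = 3.5, s_1 = 1.5, a_2 = 9, b_2 = 3.5, c_2 = 11, p_2 = 4.5, t_2 = 3, a_3 = 7.5, b_3 = 13, s_3 = 3, t_3 = 5, a_4 = 6.5, b_4 = 13.5, c_4 = 6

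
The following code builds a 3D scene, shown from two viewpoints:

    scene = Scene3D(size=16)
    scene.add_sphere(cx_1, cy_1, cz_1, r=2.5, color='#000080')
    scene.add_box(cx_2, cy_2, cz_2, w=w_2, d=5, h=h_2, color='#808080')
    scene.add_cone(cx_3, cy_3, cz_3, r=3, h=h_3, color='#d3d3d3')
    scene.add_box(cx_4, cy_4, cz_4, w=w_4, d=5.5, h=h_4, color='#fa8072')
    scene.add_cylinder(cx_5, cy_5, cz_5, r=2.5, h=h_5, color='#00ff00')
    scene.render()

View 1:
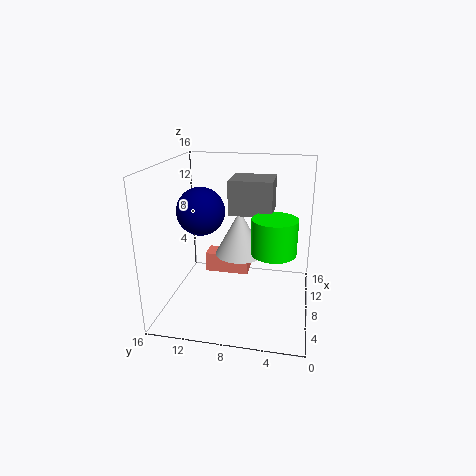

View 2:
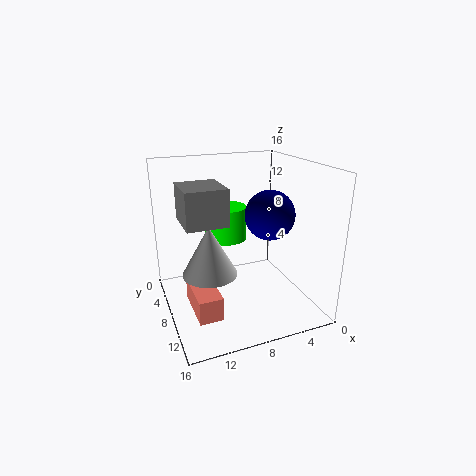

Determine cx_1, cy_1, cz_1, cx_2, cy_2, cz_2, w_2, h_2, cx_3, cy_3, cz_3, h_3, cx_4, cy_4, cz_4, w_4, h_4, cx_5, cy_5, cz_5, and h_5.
cx_1 = 6; cy_1 = 11.5; cz_1 = 11.5; cx_2 = 9.5; cy_2 = 4.5; cz_2 = 10; w_2 = 4.5; h_2 = 4; cx_3 = 11.5; cy_3 = 8.5; cz_3 = 4.5; h_3 = 5.5; cx_4 = 11.5; cy_4 = 7.5; cz_4 = 1.5; w_4 = 2.5; h_4 = 2.5; cx_5 = 8; cy_5 = 4; cz_5 = 6.5; h_5 = 4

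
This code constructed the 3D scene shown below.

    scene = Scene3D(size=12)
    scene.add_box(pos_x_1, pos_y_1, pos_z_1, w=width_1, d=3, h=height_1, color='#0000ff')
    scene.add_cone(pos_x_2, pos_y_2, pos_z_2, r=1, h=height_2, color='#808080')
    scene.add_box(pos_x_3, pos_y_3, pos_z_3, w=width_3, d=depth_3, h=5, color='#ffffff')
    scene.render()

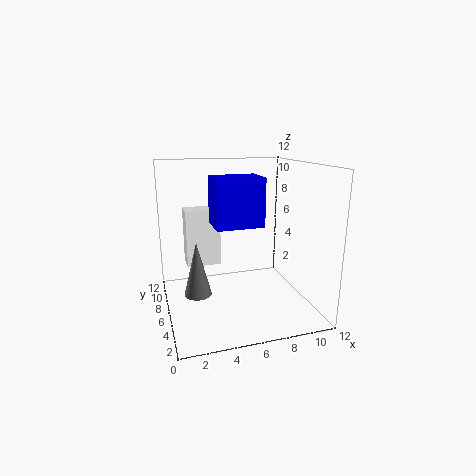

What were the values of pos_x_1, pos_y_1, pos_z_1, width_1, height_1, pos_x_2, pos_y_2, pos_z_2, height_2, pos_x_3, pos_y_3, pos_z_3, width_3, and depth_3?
pos_x_1 = 4, pos_y_1 = 5, pos_z_1 = 7, width_1 = 4, height_1 = 4, pos_x_2 = 2, pos_y_2 = 3, pos_z_2 = 3, height_2 = 4, pos_x_3 = 2, pos_y_3 = 8, pos_z_3 = 3, width_3 = 3, depth_3 = 2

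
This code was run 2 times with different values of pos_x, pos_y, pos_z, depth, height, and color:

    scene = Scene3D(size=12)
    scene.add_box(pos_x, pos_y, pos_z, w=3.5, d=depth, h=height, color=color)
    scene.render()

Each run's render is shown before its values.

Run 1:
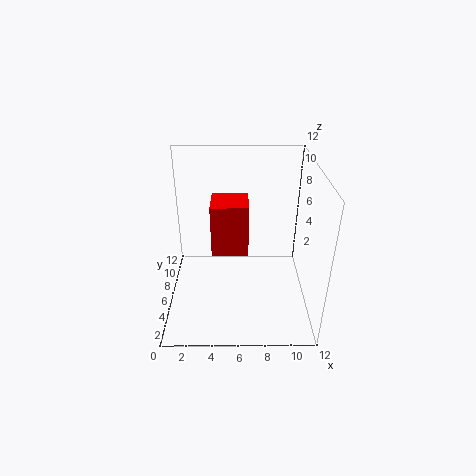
pos_x = 3.5; pos_y = 8.5; pos_z = 2.5; depth = 3.5; height = 5; color = 'red'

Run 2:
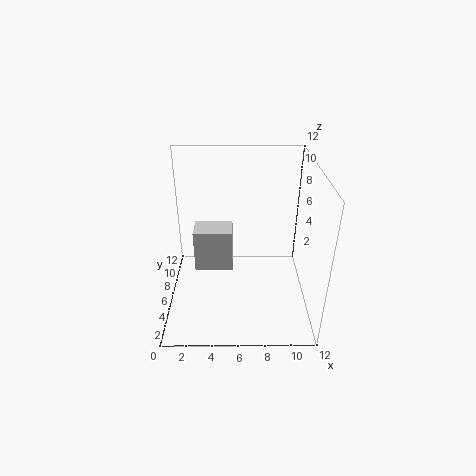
pos_x = 2; pos_y = 7.5; pos_z = 1.5; depth = 2.5; height = 4; color = 'lightgray'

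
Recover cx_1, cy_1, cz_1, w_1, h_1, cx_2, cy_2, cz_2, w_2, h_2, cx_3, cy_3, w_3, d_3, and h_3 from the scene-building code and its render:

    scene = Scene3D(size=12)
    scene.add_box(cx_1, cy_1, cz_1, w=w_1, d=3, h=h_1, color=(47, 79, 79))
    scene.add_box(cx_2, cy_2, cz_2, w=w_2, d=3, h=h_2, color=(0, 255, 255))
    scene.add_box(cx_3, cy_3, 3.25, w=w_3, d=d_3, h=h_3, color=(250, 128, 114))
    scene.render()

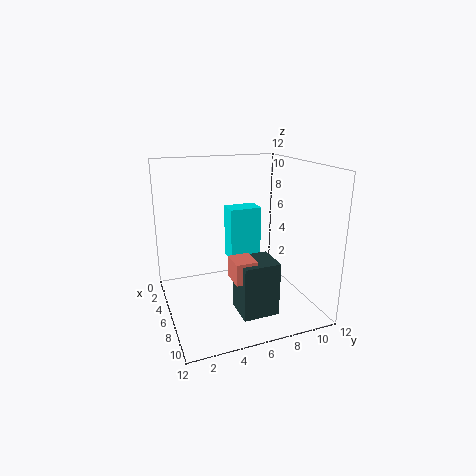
cx_1 = 6.75
cy_1 = 5.25
cz_1 = 0.25
w_1 = 2.75
h_1 = 4.5
cx_2 = 1
cy_2 = 6.5
cz_2 = 2.5
w_2 = 2
h_2 = 5
cx_3 = 7
cy_3 = 4.75
w_3 = 2
d_3 = 1.75
h_3 = 1.75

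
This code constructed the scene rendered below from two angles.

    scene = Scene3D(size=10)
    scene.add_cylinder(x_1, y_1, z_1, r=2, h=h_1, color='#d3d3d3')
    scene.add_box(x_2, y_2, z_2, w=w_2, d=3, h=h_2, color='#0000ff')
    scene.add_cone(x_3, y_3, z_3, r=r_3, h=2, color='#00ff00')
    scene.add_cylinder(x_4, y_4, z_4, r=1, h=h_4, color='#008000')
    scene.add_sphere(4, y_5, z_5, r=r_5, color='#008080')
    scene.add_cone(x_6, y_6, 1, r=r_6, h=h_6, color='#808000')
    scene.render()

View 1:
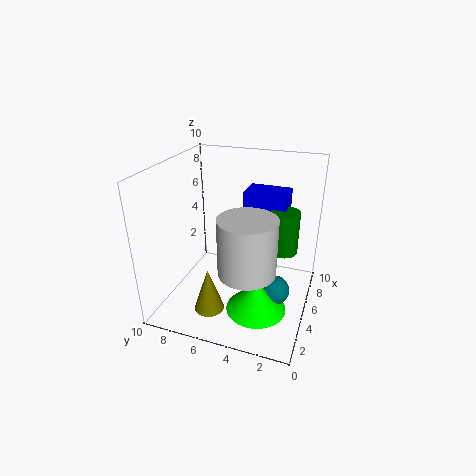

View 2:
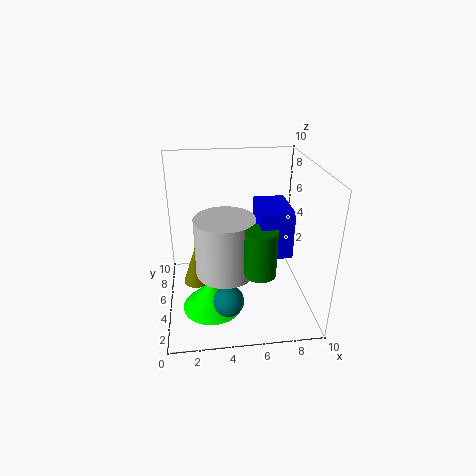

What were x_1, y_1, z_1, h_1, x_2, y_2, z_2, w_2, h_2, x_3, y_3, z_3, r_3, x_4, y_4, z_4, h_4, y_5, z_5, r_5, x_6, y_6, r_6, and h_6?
x_1 = 4; y_1 = 4; z_1 = 3; h_1 = 4; x_2 = 6; y_2 = 2; z_2 = 5; w_2 = 2; h_2 = 3; x_3 = 3; y_3 = 3; z_3 = 1; r_3 = 2; x_4 = 6; y_4 = 2; z_4 = 4; h_4 = 3; y_5 = 2; z_5 = 2; r_5 = 1; x_6 = 2; y_6 = 6; r_6 = 1; h_6 = 3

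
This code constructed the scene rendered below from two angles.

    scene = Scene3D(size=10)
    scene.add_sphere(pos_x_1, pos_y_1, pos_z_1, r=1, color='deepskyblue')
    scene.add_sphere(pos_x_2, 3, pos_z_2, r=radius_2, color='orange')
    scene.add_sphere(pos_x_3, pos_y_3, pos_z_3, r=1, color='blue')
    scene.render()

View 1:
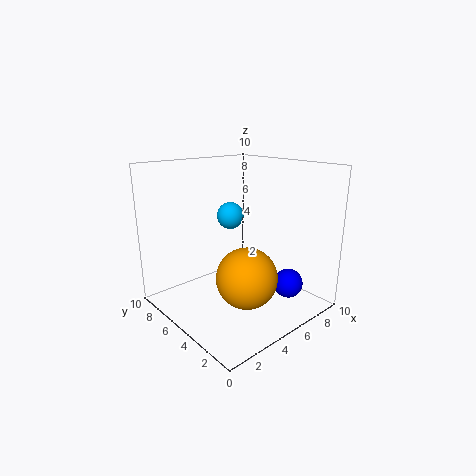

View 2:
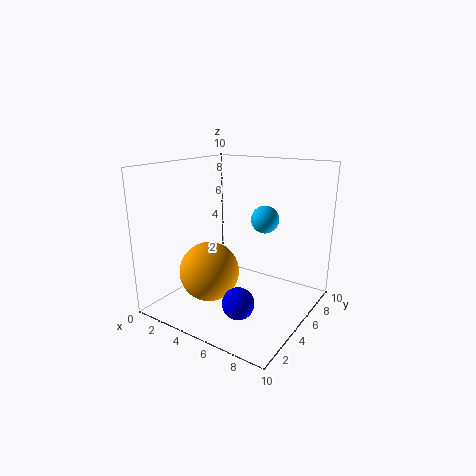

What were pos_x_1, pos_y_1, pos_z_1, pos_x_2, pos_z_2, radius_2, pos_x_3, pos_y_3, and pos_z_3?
pos_x_1 = 6, pos_y_1 = 7, pos_z_1 = 6, pos_x_2 = 4, pos_z_2 = 3, radius_2 = 2, pos_x_3 = 7, pos_y_3 = 2, pos_z_3 = 2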